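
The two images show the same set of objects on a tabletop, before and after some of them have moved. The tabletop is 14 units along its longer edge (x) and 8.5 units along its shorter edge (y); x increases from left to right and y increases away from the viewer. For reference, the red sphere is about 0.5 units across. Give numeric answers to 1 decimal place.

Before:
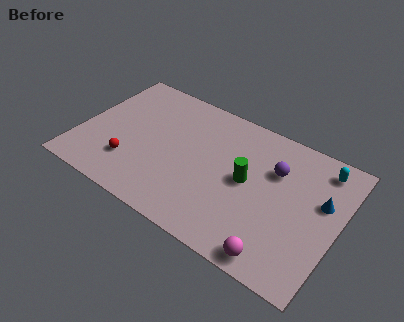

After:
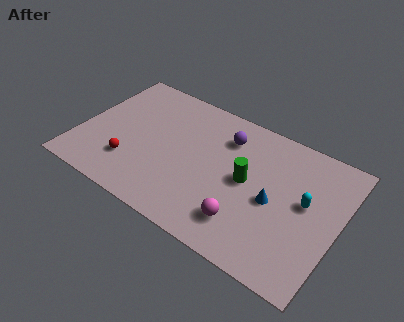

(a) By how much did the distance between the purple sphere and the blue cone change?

+1.3

Before: roughly 2.7 units apart; after: 4.0. That's 1.3 units further apart.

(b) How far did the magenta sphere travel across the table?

2.1

The magenta sphere was near (11.3, 0.9) before and (9.4, 1.9) after, so it travelled √(1.9² + 1.0²) ≈ 2.1 units.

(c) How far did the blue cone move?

2.7

The blue cone moved from about (13.0, 5.2) to (10.6, 3.9), a distance of √(2.4² + 1.3²) ≈ 2.7.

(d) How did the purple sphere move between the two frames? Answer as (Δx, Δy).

(-2.8, 0.7)

From the two frames, the purple sphere sits at roughly (10.4, 5.8) before and (7.6, 6.5) after.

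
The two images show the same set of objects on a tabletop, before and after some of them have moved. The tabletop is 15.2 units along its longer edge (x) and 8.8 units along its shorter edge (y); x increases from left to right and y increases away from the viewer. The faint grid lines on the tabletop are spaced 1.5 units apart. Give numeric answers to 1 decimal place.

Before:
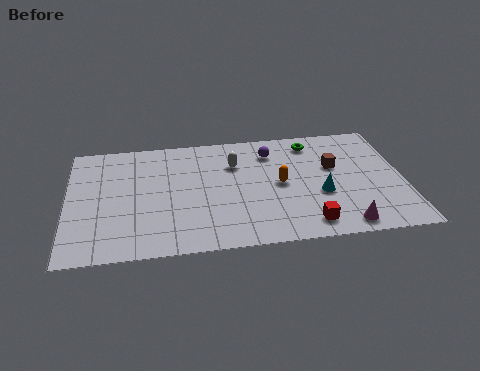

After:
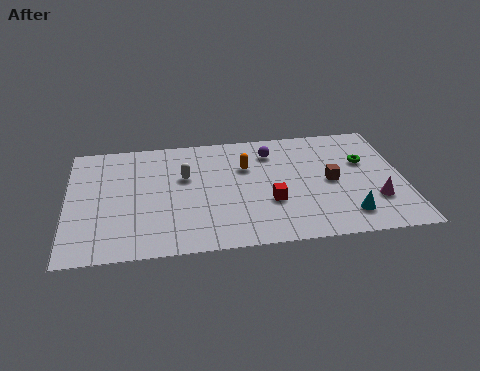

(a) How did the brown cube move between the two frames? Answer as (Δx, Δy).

(-0.2, -1.1)

From the two frames, the brown cube sits at roughly (12.1, 5.4) before and (11.9, 4.3) after.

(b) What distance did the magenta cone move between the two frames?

2.2

The magenta cone was near (12.3, 1.0) before and (13.8, 2.6) after, so it travelled √(1.5² + 1.6²) ≈ 2.2 units.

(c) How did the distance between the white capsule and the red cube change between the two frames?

-1.3

The distance was about 5.8 in the first image and 4.5 in the second, so they moved 1.3 units closer together.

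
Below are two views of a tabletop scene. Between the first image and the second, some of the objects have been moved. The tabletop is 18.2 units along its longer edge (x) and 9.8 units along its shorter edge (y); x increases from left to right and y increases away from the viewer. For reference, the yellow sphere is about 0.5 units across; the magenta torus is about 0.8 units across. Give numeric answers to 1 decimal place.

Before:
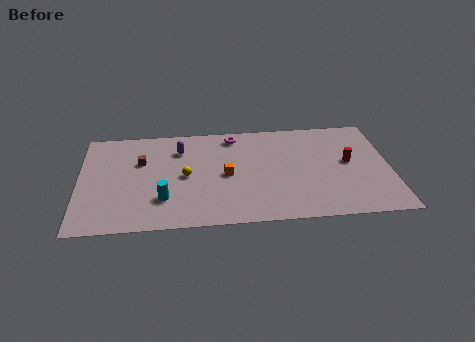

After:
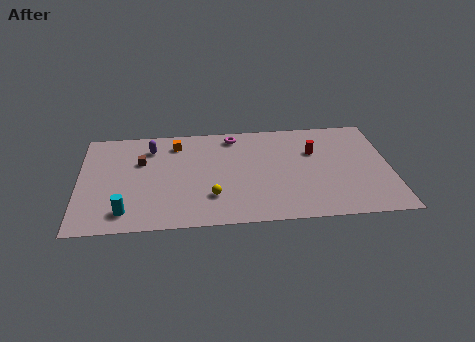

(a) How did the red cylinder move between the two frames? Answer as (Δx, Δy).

(-2.0, 1.2)

The red cylinder was at about (15.8, 5.3) and moved to about (13.8, 6.5).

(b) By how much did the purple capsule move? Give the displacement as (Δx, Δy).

(-1.7, 0.3)

From the two frames, the purple capsule sits at roughly (5.9, 7.4) before and (4.2, 7.7) after.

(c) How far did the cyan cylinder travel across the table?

2.4

The cyan cylinder was near (4.9, 2.7) before and (2.7, 1.7) after, so it travelled √(2.2² + 1.0²) ≈ 2.4 units.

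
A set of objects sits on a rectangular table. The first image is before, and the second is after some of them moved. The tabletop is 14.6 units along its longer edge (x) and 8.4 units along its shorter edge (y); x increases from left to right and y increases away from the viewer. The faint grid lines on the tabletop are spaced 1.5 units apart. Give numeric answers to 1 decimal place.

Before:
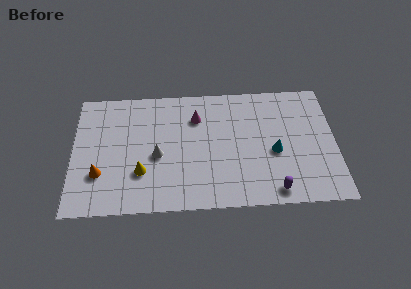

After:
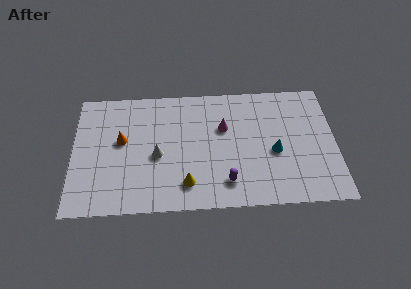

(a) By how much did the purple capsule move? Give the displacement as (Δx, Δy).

(-2.6, 0.7)

The purple capsule started near (11.1, 1.0) and ended near (8.5, 1.7).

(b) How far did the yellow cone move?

2.7

The yellow cone was near (3.8, 2.6) before and (6.3, 1.7) after, so it travelled √(2.5² + 0.9²) ≈ 2.7 units.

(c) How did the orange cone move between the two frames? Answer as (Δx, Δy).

(1.2, 2.2)

The orange cone started near (1.5, 2.6) and ended near (2.7, 4.8).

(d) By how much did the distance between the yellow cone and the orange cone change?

+2.5

They were about 2.3 units apart before and 4.8 after — 2.5 units further apart.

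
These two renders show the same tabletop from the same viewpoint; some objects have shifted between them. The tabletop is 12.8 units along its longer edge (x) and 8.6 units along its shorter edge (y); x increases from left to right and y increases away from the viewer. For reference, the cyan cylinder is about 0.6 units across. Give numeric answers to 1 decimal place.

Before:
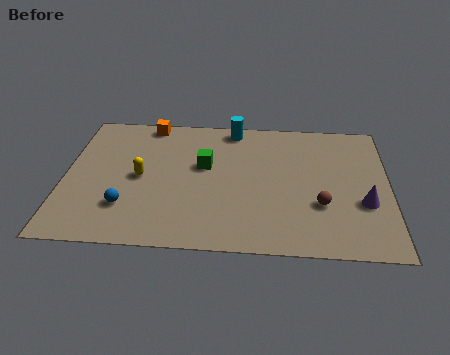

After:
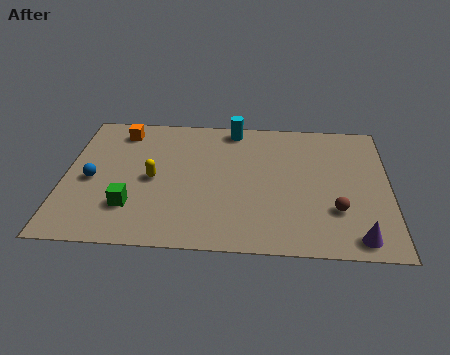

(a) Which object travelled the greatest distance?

the green cube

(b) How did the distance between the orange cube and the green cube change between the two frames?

+1.4

They were about 3.5 units apart before and 4.9 after — 1.4 units further apart.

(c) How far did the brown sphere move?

0.7

The brown sphere moved from about (10.1, 2.9) to (10.7, 2.6), a distance of √(0.6² + 0.3²) ≈ 0.7.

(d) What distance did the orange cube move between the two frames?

1.3

The orange cube was near (3.2, 7.8) before and (2.1, 7.2) after, so it travelled √(1.1² + 0.6²) ≈ 1.3 units.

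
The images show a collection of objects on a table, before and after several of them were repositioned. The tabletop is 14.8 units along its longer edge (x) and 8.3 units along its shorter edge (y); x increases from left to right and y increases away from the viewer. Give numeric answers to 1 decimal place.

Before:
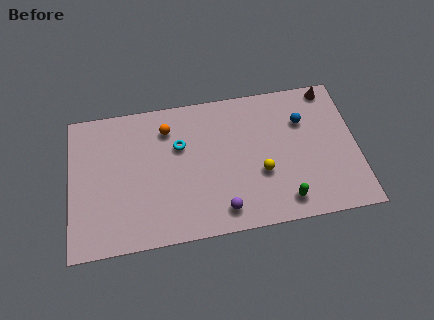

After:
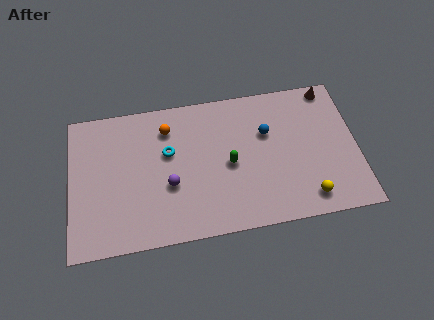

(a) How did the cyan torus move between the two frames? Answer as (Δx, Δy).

(-0.6, -0.3)

The cyan torus started near (5.7, 5.4) and ended near (5.1, 5.1).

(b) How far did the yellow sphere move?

2.9

The yellow sphere was near (9.8, 3.1) before and (12.1, 1.3) after, so it travelled √(2.3² + 1.8²) ≈ 2.9 units.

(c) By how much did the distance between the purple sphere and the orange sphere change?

-2.5

The distance was about 5.8 in the first image and 3.3 in the second, so they moved 2.5 units closer together.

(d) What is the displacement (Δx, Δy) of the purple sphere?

(-2.6, 1.9)

The purple sphere started near (7.7, 1.3) and ended near (5.1, 3.2).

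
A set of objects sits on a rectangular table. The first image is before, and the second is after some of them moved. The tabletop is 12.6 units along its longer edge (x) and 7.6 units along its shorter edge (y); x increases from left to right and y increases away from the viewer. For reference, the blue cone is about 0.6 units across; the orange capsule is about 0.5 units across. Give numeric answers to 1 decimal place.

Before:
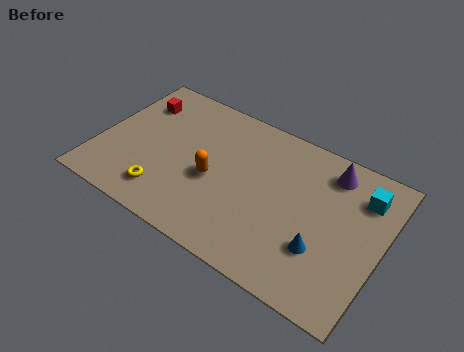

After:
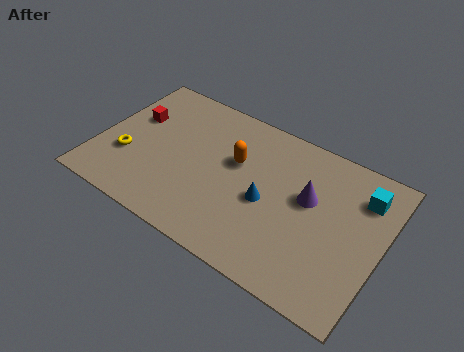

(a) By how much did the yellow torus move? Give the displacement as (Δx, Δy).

(-1.9, 1.1)

The yellow torus was at about (3.3, 1.5) and moved to about (1.4, 2.6).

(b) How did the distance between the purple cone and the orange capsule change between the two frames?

-2.4

The distance was about 5.7 in the first image and 3.3 in the second, so they moved 2.4 units closer together.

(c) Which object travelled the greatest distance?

the blue cone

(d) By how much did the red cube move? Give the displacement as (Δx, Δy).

(0.0, -0.9)

From the two frames, the red cube sits at roughly (1.3, 5.7) before and (1.3, 4.8) after.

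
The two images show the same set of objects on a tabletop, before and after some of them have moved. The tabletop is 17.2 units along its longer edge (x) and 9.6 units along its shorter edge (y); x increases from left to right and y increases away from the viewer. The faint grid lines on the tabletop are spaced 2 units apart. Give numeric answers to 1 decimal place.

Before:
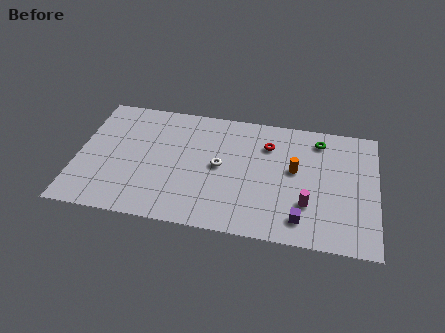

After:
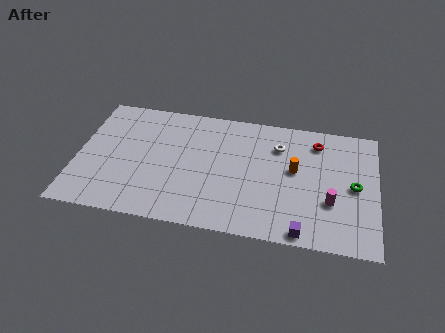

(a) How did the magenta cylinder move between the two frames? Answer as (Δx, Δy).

(1.3, 0.4)

From the two frames, the magenta cylinder sits at roughly (13.3, 2.9) before and (14.6, 3.3) after.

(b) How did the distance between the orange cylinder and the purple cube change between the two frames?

+0.9

Before: roughly 3.7 units apart; after: 4.6. That's 0.9 units further apart.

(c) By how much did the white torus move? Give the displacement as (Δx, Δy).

(3.3, 2.2)

From the two frames, the white torus sits at roughly (8.2, 4.9) before and (11.5, 7.1) after.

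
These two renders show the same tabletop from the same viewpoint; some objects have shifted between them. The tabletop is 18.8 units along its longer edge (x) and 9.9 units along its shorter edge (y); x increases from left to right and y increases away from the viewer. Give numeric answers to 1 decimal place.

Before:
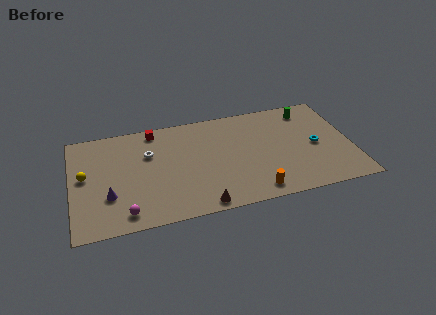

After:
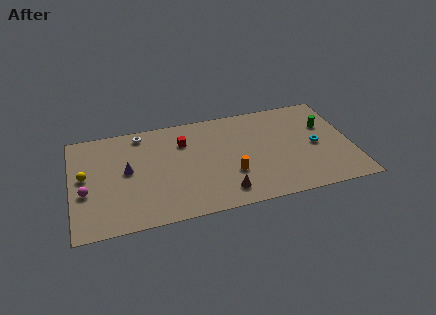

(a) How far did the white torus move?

2.1

The white torus was near (5.2, 6.6) before and (4.8, 8.7) after, so it travelled √(0.4² + 2.1²) ≈ 2.1 units.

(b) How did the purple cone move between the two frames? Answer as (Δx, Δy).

(1.3, 2.1)

From the two frames, the purple cone sits at roughly (2.4, 3.2) before and (3.7, 5.3) after.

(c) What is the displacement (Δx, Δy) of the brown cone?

(1.6, 0.8)

The brown cone started near (8.4, 0.9) and ended near (10.0, 1.7).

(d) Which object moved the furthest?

the magenta sphere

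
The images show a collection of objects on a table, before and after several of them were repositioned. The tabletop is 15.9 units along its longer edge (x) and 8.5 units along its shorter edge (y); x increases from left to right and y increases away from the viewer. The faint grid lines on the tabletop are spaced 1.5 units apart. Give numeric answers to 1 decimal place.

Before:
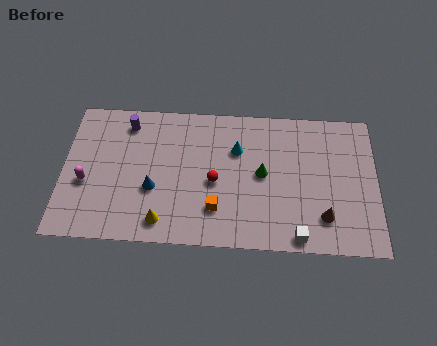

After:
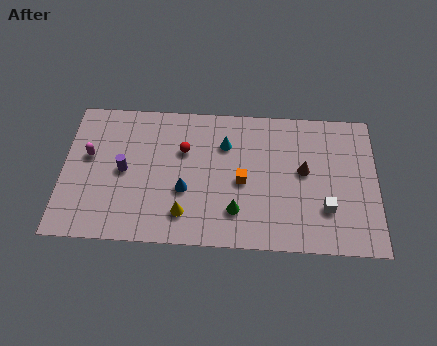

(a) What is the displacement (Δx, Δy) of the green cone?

(-1.3, -2.3)

The green cone started near (10.1, 4.4) and ended near (8.8, 2.1).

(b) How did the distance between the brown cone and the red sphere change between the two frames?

+0.4

Before: roughly 5.8 units apart; after: 6.2. That's 0.4 units further apart.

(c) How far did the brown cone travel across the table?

2.9

The brown cone moved from about (13.2, 2.0) to (12.2, 4.7), a distance of √(1.0² + 2.7²) ≈ 2.9.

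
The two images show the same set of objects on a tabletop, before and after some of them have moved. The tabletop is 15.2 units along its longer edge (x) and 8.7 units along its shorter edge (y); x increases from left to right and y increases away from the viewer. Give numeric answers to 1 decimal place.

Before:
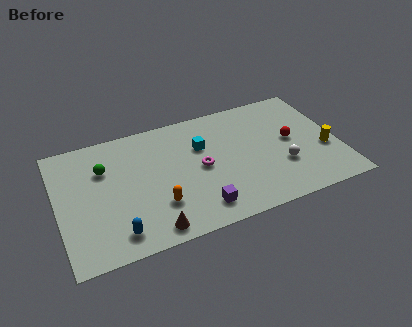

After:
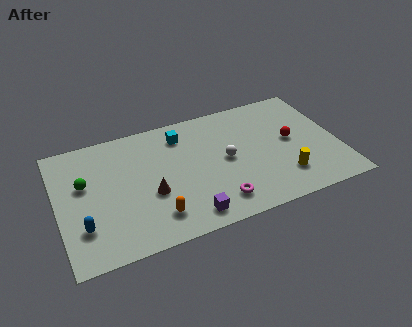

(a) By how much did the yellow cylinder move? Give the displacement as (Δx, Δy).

(-2.4, -1.2)

The yellow cylinder started near (14.4, 3.3) and ended near (12.0, 2.1).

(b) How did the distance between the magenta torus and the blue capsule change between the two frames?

+1.5

Before: roughly 5.6 units apart; after: 7.1. That's 1.5 units further apart.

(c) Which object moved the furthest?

the white sphere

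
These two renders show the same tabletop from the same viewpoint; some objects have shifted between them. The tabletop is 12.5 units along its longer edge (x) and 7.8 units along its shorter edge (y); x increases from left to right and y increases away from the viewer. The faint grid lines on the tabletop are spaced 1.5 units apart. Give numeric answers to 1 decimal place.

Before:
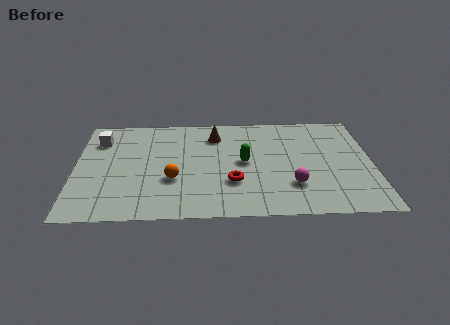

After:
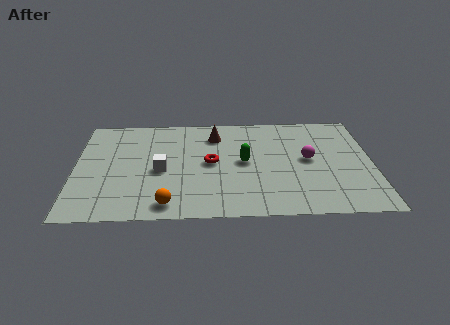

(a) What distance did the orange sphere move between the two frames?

1.8

The orange sphere was near (4.1, 2.8) before and (3.9, 1.0) after, so it travelled √(0.2² + 1.8²) ≈ 1.8 units.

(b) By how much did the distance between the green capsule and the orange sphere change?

+1.2

The distance was about 3.2 in the first image and 4.4 in the second, so they moved 1.2 units further apart.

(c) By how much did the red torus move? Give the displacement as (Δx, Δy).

(-0.9, 1.5)

From the two frames, the red torus sits at roughly (6.6, 2.5) before and (5.7, 4.0) after.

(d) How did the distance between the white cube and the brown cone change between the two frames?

-1.4

Before: roughly 4.9 units apart; after: 3.5. That's 1.4 units closer together.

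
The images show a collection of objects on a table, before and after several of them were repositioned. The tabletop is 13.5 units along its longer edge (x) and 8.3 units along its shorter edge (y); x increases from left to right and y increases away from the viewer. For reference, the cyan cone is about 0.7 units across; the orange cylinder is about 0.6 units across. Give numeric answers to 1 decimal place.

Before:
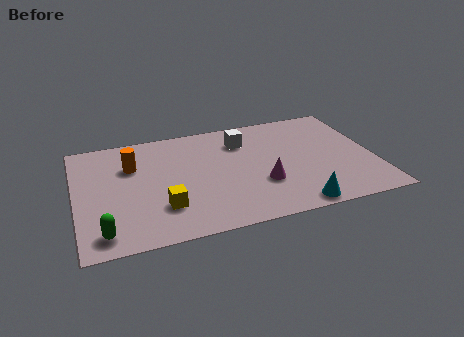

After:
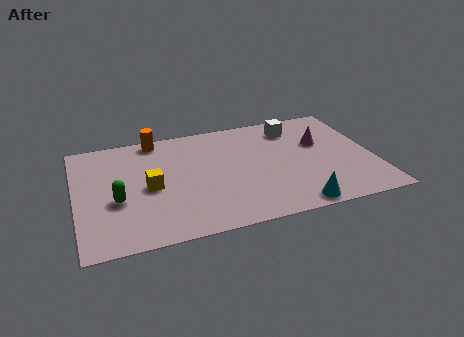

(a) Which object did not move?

the cyan cone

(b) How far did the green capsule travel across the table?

2.2

The green capsule moved from about (1.1, 1.2) to (1.8, 3.3), a distance of √(0.7² + 2.1²) ≈ 2.2.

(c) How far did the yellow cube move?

1.7

From (3.8, 2.3) to (3.3, 3.9), the yellow cube covered √(0.5² + 1.6²) ≈ 1.7 units.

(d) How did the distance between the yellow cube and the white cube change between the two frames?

+1.8

They were about 5.6 units apart before and 7.4 after — 1.8 units further apart.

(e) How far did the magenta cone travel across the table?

3.8

From (8.3, 2.8) to (11.2, 5.2), the magenta cone covered √(2.9² + 2.4²) ≈ 3.8 units.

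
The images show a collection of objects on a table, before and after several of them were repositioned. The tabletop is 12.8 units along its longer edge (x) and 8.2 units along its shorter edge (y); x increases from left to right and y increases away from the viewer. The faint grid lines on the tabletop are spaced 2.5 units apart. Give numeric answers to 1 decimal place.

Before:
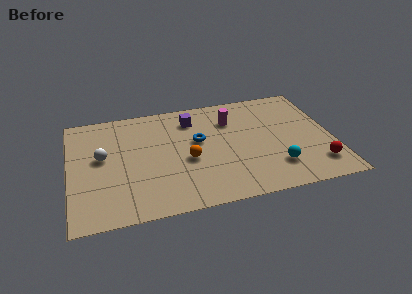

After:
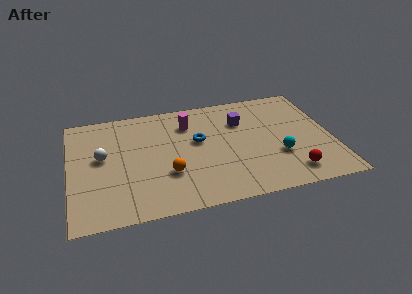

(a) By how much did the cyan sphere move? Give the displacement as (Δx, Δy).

(0.2, 0.8)

From the two frames, the cyan sphere sits at roughly (9.9, 2.0) before and (10.1, 2.8) after.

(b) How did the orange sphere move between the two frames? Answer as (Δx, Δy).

(-1.0, -0.8)

The orange sphere started near (5.7, 3.5) and ended near (4.7, 2.7).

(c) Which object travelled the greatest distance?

the purple cube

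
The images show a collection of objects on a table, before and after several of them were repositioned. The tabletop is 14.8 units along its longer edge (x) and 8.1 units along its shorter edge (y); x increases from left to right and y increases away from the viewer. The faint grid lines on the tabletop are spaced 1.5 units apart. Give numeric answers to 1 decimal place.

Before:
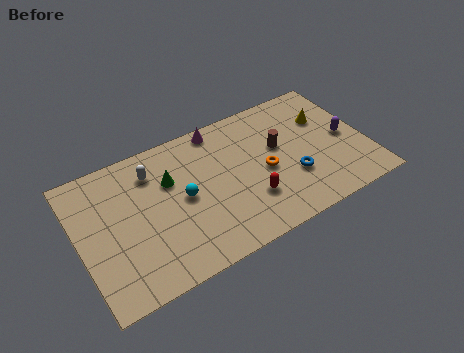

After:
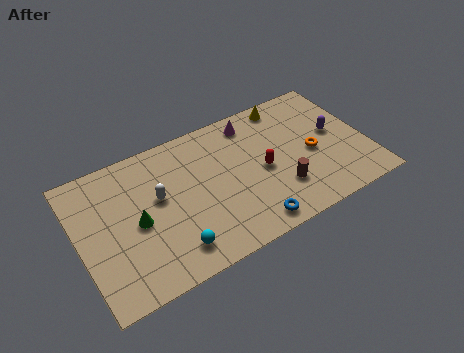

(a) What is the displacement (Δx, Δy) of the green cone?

(-1.9, -1.6)

From the two frames, the green cone sits at roughly (4.8, 5.4) before and (2.9, 3.8) after.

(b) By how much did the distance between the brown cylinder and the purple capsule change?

+0.3

The distance was about 3.5 in the first image and 3.8 in the second, so they moved 0.3 units further apart.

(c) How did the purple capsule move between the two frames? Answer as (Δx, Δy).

(-0.5, 0.5)

The purple capsule started near (13.8, 3.9) and ended near (13.3, 4.4).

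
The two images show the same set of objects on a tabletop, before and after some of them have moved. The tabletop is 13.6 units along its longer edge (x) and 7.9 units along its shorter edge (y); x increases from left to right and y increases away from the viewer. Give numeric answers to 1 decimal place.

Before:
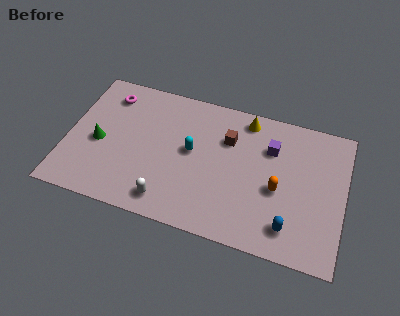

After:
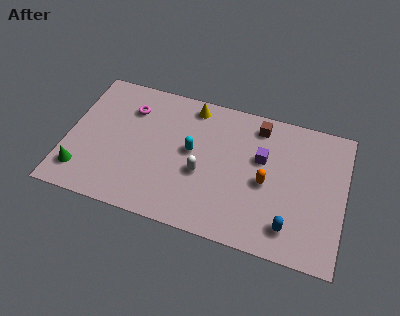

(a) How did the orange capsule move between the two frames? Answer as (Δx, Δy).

(-0.6, 0.2)

The orange capsule was at about (10.4, 3.4) and moved to about (9.8, 3.6).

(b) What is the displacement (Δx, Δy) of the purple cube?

(-0.4, -0.7)

The purple cube was at about (9.9, 5.6) and moved to about (9.5, 4.9).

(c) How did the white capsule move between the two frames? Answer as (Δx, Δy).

(1.5, 2.0)

The white capsule started near (5.2, 1.2) and ended near (6.7, 3.2).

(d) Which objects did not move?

the blue capsule and the cyan capsule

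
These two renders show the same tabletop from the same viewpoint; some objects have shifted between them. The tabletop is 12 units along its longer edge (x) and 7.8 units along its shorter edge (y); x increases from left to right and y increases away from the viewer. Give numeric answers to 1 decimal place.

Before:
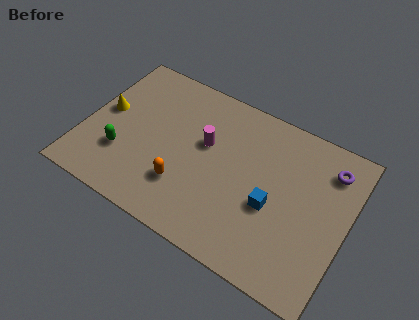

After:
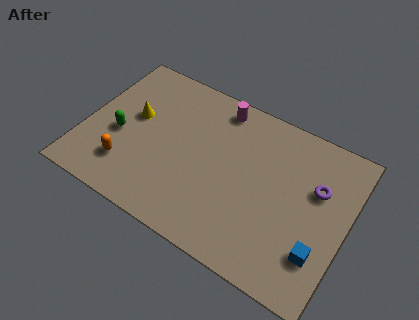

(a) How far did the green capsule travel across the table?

0.9

The green capsule moved from about (1.9, 2.4) to (1.6, 3.3), a distance of √(0.3² + 0.9²) ≈ 0.9.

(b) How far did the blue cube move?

2.5

From (8.7, 3.2) to (11.0, 2.1), the blue cube covered √(2.3² + 1.1²) ≈ 2.5 units.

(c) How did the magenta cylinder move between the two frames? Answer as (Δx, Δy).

(0.3, 2.1)

From the two frames, the magenta cylinder sits at roughly (5.4, 4.7) before and (5.7, 6.8) after.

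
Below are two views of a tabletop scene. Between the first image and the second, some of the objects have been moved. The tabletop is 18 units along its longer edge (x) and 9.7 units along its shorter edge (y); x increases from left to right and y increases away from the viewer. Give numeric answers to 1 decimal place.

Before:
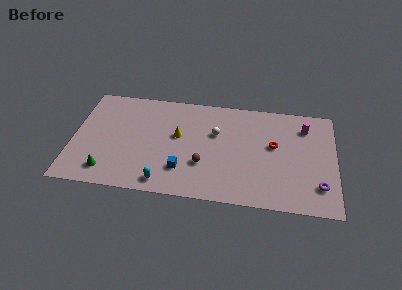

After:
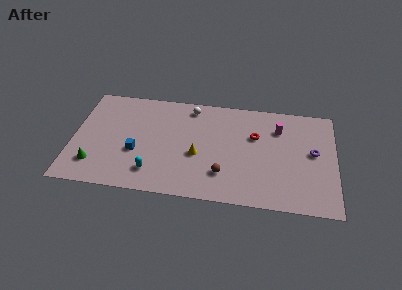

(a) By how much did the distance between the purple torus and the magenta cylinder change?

-2.3

The distance was about 5.4 in the first image and 3.1 in the second, so they moved 2.3 units closer together.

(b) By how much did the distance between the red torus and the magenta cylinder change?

-1.1

Before: roughly 2.9 units apart; after: 1.8. That's 1.1 units closer together.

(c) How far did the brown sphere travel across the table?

1.6

The brown sphere moved from about (9.0, 3.2) to (10.4, 2.5), a distance of √(1.4² + 0.7²) ≈ 1.6.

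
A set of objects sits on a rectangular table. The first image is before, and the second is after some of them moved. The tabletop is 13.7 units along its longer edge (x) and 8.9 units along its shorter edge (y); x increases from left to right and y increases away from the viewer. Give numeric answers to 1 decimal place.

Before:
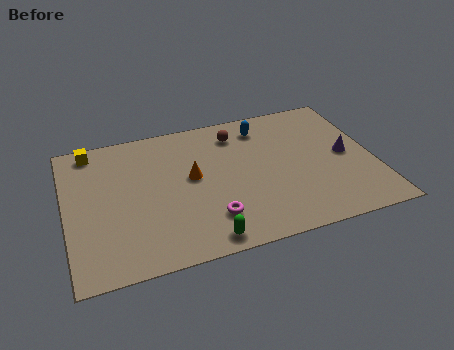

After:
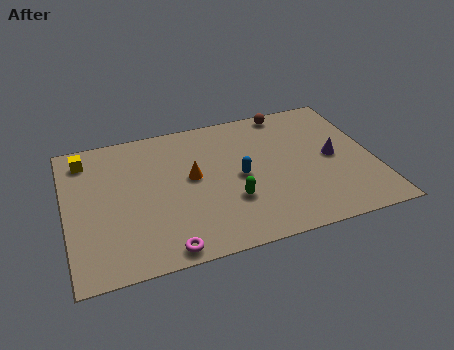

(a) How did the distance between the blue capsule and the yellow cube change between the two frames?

-0.3

The distance was about 7.7 in the first image and 7.4 in the second, so they moved 0.3 units closer together.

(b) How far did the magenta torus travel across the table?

2.5

The magenta torus moved from about (6.2, 2.1) to (4.1, 0.8), a distance of √(2.1² + 1.3²) ≈ 2.5.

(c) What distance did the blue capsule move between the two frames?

3.3

From (9.0, 7.3) to (7.7, 4.3), the blue capsule covered √(1.3² + 3.0²) ≈ 3.3 units.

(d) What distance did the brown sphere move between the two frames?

2.6

The brown sphere moved from about (7.8, 7.2) to (10.2, 8.1), a distance of √(2.4² + 0.9²) ≈ 2.6.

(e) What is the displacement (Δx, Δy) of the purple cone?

(-0.6, 0.0)

The purple cone started near (12.5, 4.4) and ended near (11.9, 4.4).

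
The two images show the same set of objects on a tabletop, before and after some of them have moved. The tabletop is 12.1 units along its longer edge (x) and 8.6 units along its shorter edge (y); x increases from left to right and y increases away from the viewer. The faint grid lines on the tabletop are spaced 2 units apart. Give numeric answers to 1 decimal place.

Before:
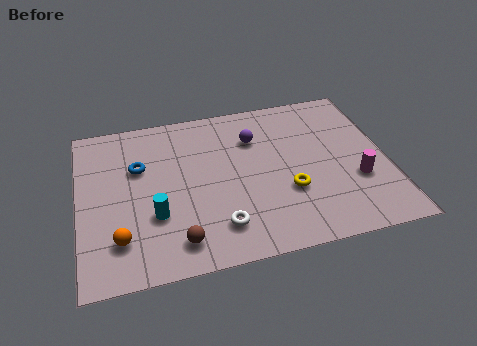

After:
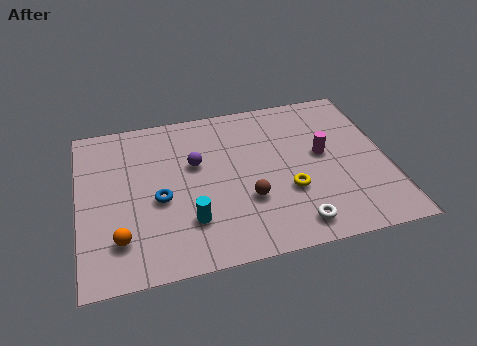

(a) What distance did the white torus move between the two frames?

3.0

The white torus moved from about (5.3, 1.8) to (8.2, 1.2), a distance of √(2.9² + 0.6²) ≈ 3.0.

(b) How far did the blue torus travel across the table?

2.0

The blue torus moved from about (2.4, 5.6) to (3.1, 3.7), a distance of √(0.7² + 1.9²) ≈ 2.0.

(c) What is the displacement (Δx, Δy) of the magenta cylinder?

(-1.2, 1.7)

The magenta cylinder started near (10.8, 3.0) and ended near (9.6, 4.7).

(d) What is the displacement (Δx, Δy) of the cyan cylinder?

(1.3, -0.6)

The cyan cylinder was at about (2.9, 2.9) and moved to about (4.2, 2.3).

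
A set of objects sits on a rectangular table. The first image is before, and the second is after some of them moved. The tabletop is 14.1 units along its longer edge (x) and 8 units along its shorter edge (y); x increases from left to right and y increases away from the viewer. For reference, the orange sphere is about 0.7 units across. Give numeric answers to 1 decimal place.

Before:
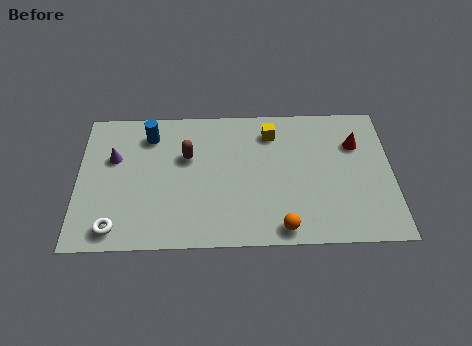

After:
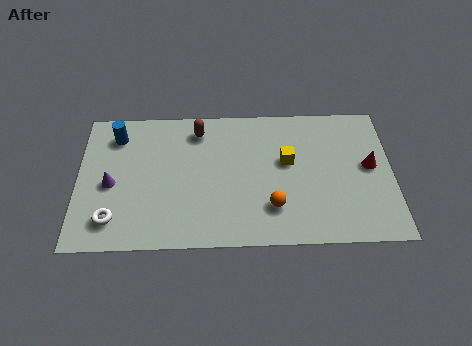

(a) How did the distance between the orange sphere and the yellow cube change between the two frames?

-2.8

The distance was about 5.5 in the first image and 2.7 in the second, so they moved 2.8 units closer together.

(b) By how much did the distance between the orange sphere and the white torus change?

-0.3

The distance was about 7.4 in the first image and 7.1 in the second, so they moved 0.3 units closer together.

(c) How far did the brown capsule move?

1.6

The brown capsule was near (4.9, 5.1) before and (5.4, 6.6) after, so it travelled √(0.5² + 1.5²) ≈ 1.6 units.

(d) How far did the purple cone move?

1.5

The purple cone was near (1.6, 5.1) before and (1.5, 3.6) after, so it travelled √(0.1² + 1.5²) ≈ 1.5 units.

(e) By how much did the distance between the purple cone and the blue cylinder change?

+0.7

The distance was about 2.1 in the first image and 2.8 in the second, so they moved 0.7 units further apart.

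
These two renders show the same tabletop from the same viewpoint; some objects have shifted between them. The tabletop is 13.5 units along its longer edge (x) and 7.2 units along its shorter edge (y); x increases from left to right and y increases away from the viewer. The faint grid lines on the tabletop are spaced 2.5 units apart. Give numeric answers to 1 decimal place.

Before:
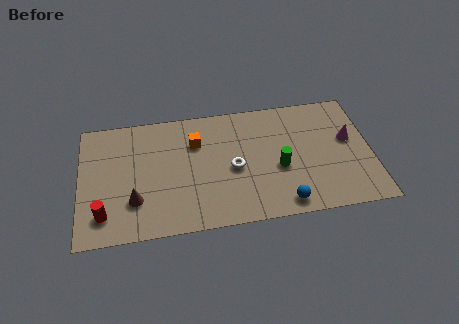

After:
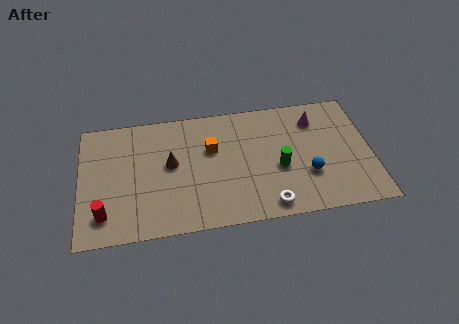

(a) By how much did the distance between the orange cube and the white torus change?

+2.0

They were about 2.5 units apart before and 4.5 after — 2.0 units further apart.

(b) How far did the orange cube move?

0.9

The orange cube moved from about (5.4, 5.1) to (6.1, 4.6), a distance of √(0.7² + 0.5²) ≈ 0.9.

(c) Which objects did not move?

the green cylinder and the red cylinder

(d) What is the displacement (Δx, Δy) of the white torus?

(1.5, -2.4)

The white torus was at about (7.1, 3.3) and moved to about (8.6, 0.9).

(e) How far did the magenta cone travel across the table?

2.1

The magenta cone was near (12.5, 4.2) before and (11.0, 5.6) after, so it travelled √(1.5² + 1.4²) ≈ 2.1 units.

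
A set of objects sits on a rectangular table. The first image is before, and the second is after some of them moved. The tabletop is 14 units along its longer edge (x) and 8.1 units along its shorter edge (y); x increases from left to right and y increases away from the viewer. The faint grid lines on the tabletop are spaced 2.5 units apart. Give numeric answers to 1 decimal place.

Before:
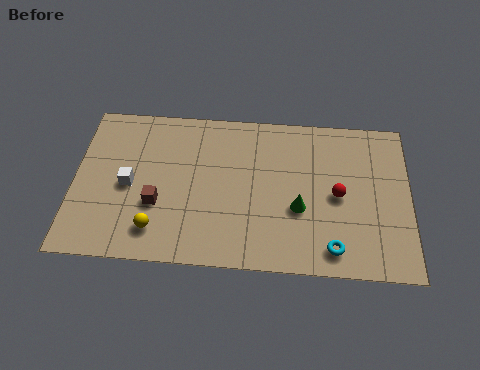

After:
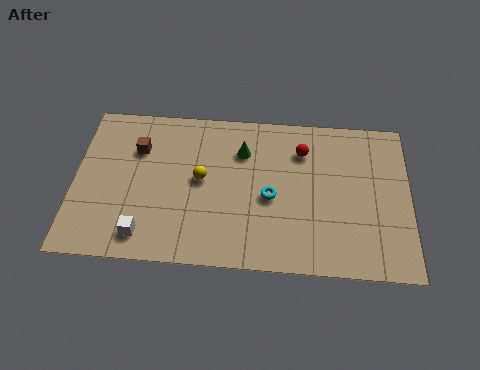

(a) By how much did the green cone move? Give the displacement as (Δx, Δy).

(-2.4, 2.8)

The green cone started near (9.4, 3.1) and ended near (7.0, 5.9).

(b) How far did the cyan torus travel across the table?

3.5

The cyan torus moved from about (10.8, 1.2) to (8.2, 3.6), a distance of √(2.6² + 2.4²) ≈ 3.5.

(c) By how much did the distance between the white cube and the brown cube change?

+2.9

Before: roughly 1.5 units apart; after: 4.4. That's 2.9 units further apart.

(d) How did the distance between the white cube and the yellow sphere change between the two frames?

+1.3

The distance was about 2.5 in the first image and 3.8 in the second, so they moved 1.3 units further apart.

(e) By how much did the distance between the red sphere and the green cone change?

+0.7

Before: roughly 1.8 units apart; after: 2.5. That's 0.7 units further apart.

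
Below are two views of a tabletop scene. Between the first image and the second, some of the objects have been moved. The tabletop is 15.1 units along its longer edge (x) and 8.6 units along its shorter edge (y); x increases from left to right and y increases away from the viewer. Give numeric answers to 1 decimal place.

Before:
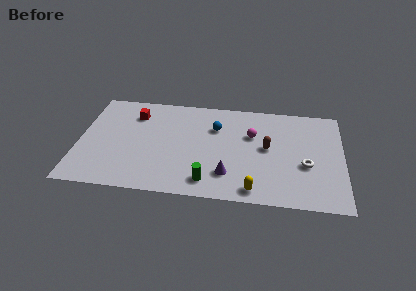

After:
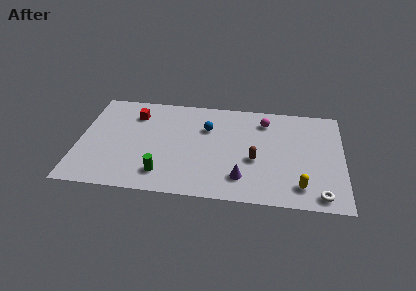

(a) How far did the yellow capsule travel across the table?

2.7

The yellow capsule was near (10.1, 1.0) before and (12.7, 1.6) after, so it travelled √(2.6² + 0.6²) ≈ 2.7 units.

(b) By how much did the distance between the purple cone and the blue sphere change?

+0.5

They were about 4.0 units apart before and 4.5 after — 0.5 units further apart.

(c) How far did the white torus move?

2.5

The white torus moved from about (13.0, 3.4) to (13.8, 1.0), a distance of √(0.8² + 2.4²) ≈ 2.5.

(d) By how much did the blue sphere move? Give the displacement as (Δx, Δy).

(-0.5, -0.1)

The blue sphere was at about (7.8, 6.0) and moved to about (7.3, 5.9).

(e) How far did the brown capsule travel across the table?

1.3

From (10.8, 4.6) to (10.1, 3.5), the brown capsule covered √(0.7² + 1.1²) ≈ 1.3 units.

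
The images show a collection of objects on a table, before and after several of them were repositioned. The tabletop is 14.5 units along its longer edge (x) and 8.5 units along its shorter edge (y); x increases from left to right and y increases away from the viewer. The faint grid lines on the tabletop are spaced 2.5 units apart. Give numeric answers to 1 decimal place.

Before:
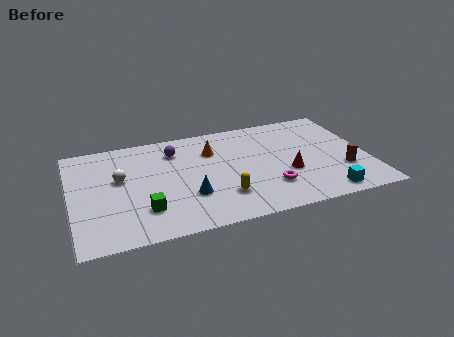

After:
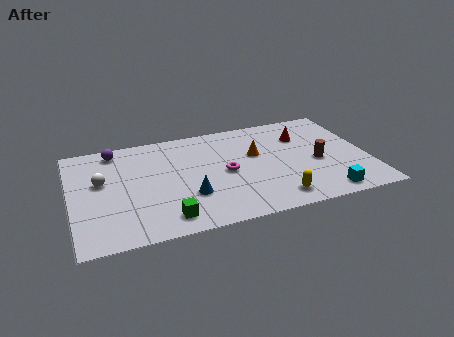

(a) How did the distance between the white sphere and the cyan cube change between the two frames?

+0.8

Before: roughly 10.5 units apart; after: 11.3. That's 0.8 units further apart.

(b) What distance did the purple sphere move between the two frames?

3.0

The purple sphere was near (5.2, 6.6) before and (2.3, 7.4) after, so it travelled √(2.9² + 0.8²) ≈ 3.0 units.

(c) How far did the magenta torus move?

2.7

From (9.5, 2.3) to (7.5, 4.1), the magenta torus covered √(2.0² + 1.8²) ≈ 2.7 units.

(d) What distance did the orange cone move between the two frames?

2.3

From (7.0, 6.1) to (9.1, 5.2), the orange cone covered √(2.1² + 0.9²) ≈ 2.3 units.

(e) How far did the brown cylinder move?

1.6

From (13.2, 2.7) to (12.0, 3.7), the brown cylinder covered √(1.2² + 1.0²) ≈ 1.6 units.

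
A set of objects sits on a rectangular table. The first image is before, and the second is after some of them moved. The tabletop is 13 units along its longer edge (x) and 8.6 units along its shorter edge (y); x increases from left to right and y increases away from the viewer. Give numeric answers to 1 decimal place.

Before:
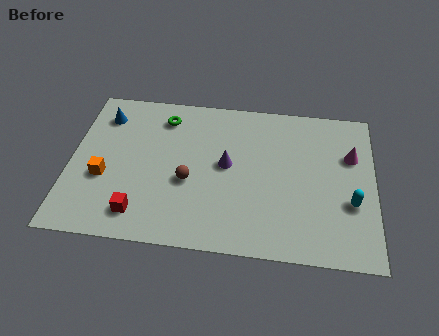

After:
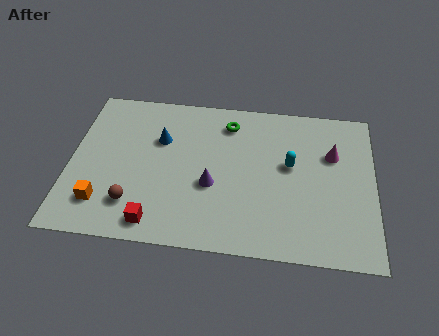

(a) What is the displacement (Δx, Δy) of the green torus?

(2.8, 0.0)

The green torus was at about (3.9, 7.0) and moved to about (6.7, 7.0).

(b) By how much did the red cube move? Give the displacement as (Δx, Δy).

(0.7, -0.4)

The red cube started near (3.1, 1.5) and ended near (3.8, 1.1).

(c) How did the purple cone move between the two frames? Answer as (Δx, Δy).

(-0.6, -1.2)

The purple cone started near (6.7, 4.6) and ended near (6.1, 3.4).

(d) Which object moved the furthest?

the cyan capsule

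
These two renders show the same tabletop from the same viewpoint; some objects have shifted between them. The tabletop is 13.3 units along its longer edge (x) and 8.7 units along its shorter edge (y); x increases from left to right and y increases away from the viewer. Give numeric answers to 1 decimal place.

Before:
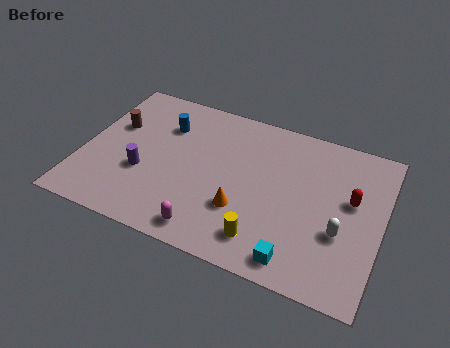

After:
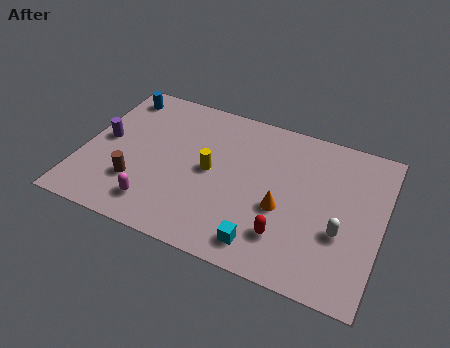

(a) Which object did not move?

the white capsule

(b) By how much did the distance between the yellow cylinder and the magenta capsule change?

+1.0

Before: roughly 2.5 units apart; after: 3.5. That's 1.0 units further apart.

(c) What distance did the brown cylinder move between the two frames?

3.3

The brown cylinder was near (1.2, 5.5) before and (2.6, 2.5) after, so it travelled √(1.4² + 3.0²) ≈ 3.3 units.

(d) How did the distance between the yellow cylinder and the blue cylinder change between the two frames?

-1.4

They were about 6.9 units apart before and 5.5 after — 1.4 units closer together.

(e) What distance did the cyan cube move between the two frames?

1.5

The cyan cube moved from about (9.9, 1.1) to (8.4, 1.3), a distance of √(1.5² + 0.2²) ≈ 1.5.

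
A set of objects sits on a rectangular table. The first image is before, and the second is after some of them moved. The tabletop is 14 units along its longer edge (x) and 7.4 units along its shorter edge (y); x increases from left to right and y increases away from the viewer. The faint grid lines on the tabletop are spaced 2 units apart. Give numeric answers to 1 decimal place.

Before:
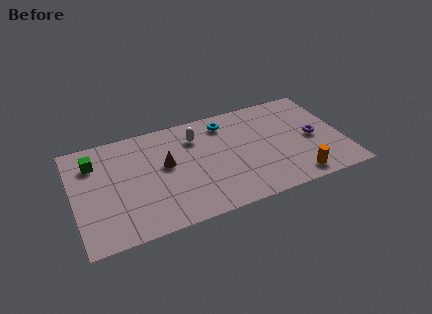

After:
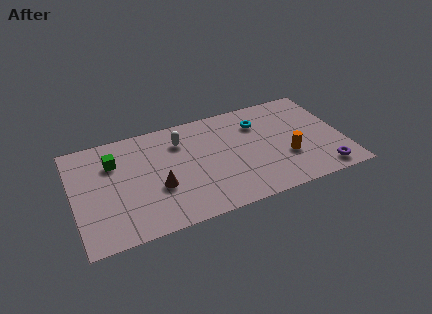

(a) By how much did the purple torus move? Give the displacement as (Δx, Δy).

(0.2, -2.5)

The purple torus started near (12.5, 3.5) and ended near (12.7, 1.0).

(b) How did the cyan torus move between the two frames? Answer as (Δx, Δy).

(1.7, -0.6)

The cyan torus started near (8.1, 6.1) and ended near (9.8, 5.5).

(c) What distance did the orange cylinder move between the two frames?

1.6

From (11.3, 1.0) to (11.0, 2.6), the orange cylinder covered √(0.3² + 1.6²) ≈ 1.6 units.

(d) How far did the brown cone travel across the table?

1.5

The brown cone was near (4.8, 4.2) before and (4.3, 2.8) after, so it travelled √(0.5² + 1.4²) ≈ 1.5 units.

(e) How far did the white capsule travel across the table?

0.8

The white capsule moved from about (6.5, 5.6) to (5.7, 5.6), a distance of √(0.8² + 0.0²) ≈ 0.8.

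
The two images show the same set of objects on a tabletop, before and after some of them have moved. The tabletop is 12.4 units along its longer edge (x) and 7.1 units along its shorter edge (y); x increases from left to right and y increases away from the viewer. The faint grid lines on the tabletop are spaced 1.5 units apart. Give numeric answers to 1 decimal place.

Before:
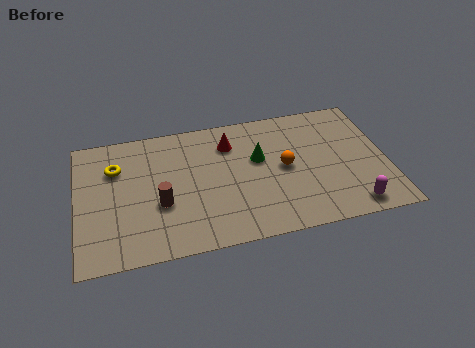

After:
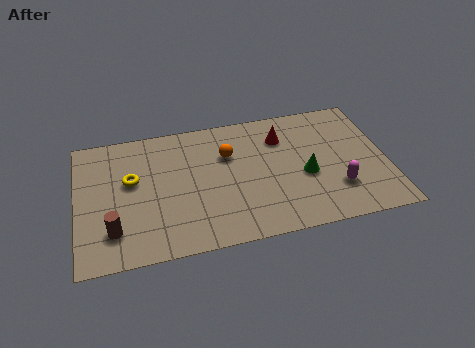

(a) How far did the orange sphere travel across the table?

2.5

The orange sphere moved from about (8.3, 3.6) to (6.1, 4.8), a distance of √(2.2² + 1.2²) ≈ 2.5.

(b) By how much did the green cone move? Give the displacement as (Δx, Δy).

(1.8, -1.3)

The green cone started near (7.3, 4.3) and ended near (9.1, 3.0).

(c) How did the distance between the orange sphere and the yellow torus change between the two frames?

-2.9

The distance was about 6.8 in the first image and 3.9 in the second, so they moved 2.9 units closer together.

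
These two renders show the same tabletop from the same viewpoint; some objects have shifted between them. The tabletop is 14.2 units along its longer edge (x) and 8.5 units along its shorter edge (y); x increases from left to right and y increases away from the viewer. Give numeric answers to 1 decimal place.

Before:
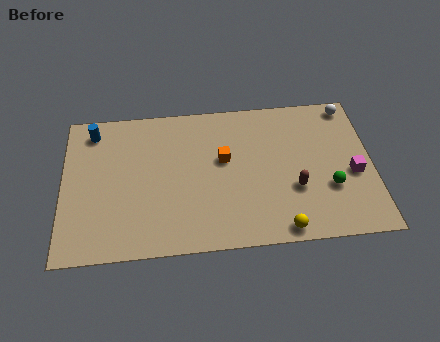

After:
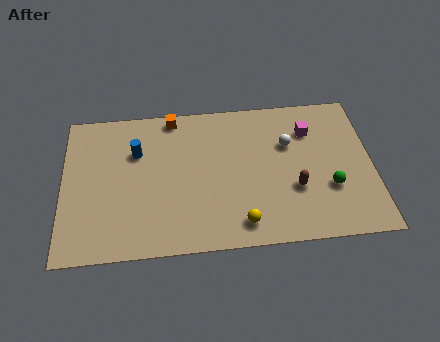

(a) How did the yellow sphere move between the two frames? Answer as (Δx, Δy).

(-1.8, 0.5)

The yellow sphere started near (9.9, 0.8) and ended near (8.1, 1.3).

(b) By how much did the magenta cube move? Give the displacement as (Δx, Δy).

(-1.9, 2.7)

The magenta cube started near (13.3, 3.6) and ended near (11.4, 6.3).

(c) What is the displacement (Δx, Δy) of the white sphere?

(-2.9, -2.0)

The white sphere was at about (13.3, 7.6) and moved to about (10.4, 5.6).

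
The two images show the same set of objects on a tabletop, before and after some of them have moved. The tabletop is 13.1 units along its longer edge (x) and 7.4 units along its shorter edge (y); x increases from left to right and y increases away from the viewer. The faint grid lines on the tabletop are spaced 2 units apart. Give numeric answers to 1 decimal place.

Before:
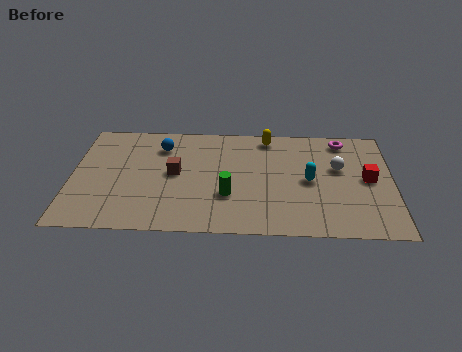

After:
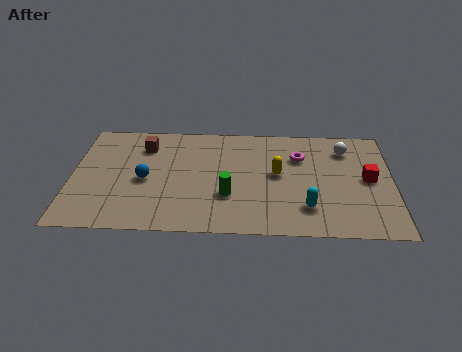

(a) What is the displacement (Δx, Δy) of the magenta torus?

(-1.8, -1.2)

The magenta torus started near (11.1, 6.4) and ended near (9.3, 5.2).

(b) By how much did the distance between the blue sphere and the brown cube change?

+0.4

The distance was about 1.9 in the first image and 2.3 in the second, so they moved 0.4 units further apart.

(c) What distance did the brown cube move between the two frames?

2.2

From (4.2, 3.9) to (2.9, 5.7), the brown cube covered √(1.3² + 1.8²) ≈ 2.2 units.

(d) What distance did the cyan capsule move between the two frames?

1.8

The cyan capsule was near (9.7, 3.6) before and (9.6, 1.8) after, so it travelled √(0.1² + 1.8²) ≈ 1.8 units.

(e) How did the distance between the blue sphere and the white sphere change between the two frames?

+1.1

Before: roughly 7.4 units apart; after: 8.5. That's 1.1 units further apart.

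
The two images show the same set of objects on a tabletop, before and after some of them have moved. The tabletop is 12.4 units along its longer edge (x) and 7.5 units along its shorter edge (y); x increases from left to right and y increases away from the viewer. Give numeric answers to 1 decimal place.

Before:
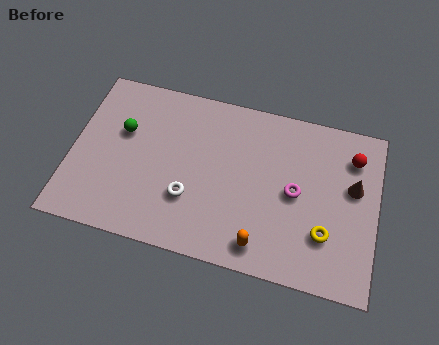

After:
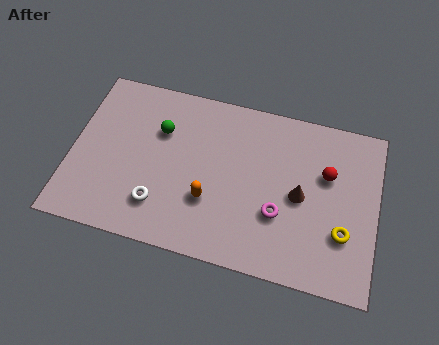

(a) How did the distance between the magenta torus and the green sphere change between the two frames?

-1.6

They were about 7.2 units apart before and 5.6 after — 1.6 units closer together.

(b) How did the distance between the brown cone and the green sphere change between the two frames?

-3.4

The distance was about 9.4 in the first image and 6.0 in the second, so they moved 3.4 units closer together.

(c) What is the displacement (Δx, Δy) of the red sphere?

(-1.0, -1.0)

The red sphere started near (11.3, 5.8) and ended near (10.3, 4.8).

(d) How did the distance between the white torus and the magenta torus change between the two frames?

+0.5

Before: roughly 4.4 units apart; after: 4.9. That's 0.5 units further apart.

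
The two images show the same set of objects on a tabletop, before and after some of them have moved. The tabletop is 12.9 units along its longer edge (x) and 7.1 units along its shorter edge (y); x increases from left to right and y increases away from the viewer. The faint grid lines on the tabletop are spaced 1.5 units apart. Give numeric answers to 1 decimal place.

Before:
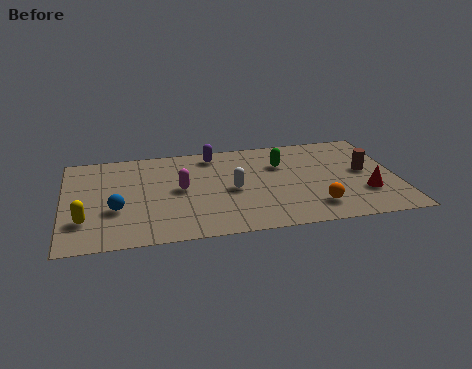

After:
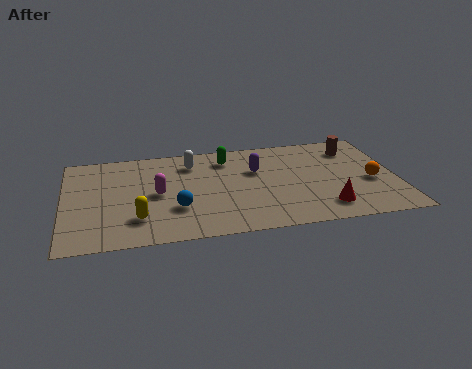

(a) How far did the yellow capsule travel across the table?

2.0

The yellow capsule moved from about (0.8, 2.0) to (2.8, 1.8), a distance of √(2.0² + 0.2²) ≈ 2.0.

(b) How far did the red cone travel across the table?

1.8

From (11.6, 2.2) to (10.0, 1.4), the red cone covered √(1.6² + 0.8²) ≈ 1.8 units.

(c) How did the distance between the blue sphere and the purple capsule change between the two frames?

-1.3

The distance was about 5.2 in the first image and 3.9 in the second, so they moved 1.3 units closer together.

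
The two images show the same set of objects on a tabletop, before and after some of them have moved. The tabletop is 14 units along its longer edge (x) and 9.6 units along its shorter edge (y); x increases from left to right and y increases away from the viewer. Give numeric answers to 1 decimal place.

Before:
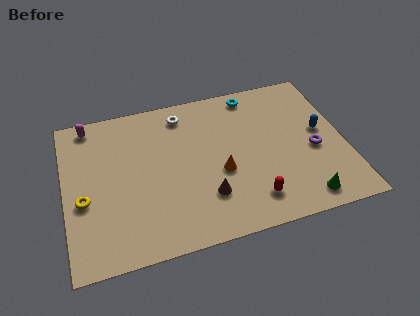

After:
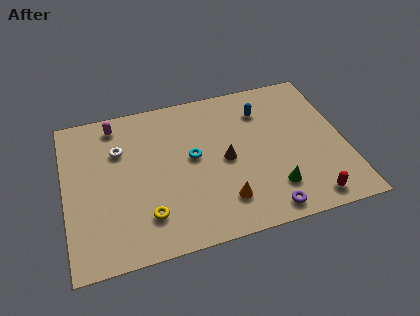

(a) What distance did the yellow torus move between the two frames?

3.4

From (0.9, 3.9) to (3.9, 2.2), the yellow torus covered √(3.0² + 1.7²) ≈ 3.4 units.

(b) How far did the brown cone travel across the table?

2.3

The brown cone was near (6.9, 2.6) before and (8.0, 4.6) after, so it travelled √(1.1² + 2.0²) ≈ 2.3 units.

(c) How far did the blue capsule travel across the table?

3.5

The blue capsule moved from about (12.9, 5.2) to (10.1, 7.3), a distance of √(2.8² + 2.1²) ≈ 3.5.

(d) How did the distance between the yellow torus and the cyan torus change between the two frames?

-6.0

Before: roughly 9.9 units apart; after: 3.9. That's 6.0 units closer together.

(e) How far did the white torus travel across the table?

3.6

The white torus was near (6.1, 8.1) before and (2.8, 6.6) after, so it travelled √(3.3² + 1.5²) ≈ 3.6 units.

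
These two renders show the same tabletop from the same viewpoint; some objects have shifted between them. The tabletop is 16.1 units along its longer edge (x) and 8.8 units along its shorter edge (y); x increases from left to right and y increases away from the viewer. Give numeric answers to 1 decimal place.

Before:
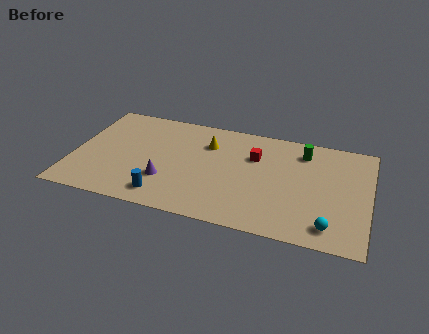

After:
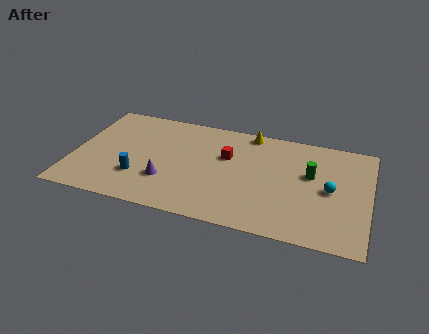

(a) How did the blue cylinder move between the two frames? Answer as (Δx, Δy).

(-1.5, 1.2)

The blue cylinder started near (5.2, 1.4) and ended near (3.7, 2.6).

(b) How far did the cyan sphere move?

2.9

From (14.1, 1.4) to (14.0, 4.3), the cyan sphere covered √(0.1² + 2.9²) ≈ 2.9 units.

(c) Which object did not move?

the purple cone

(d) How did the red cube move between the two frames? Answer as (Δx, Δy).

(-1.5, -0.4)

From the two frames, the red cube sits at roughly (9.8, 6.0) before and (8.3, 5.6) after.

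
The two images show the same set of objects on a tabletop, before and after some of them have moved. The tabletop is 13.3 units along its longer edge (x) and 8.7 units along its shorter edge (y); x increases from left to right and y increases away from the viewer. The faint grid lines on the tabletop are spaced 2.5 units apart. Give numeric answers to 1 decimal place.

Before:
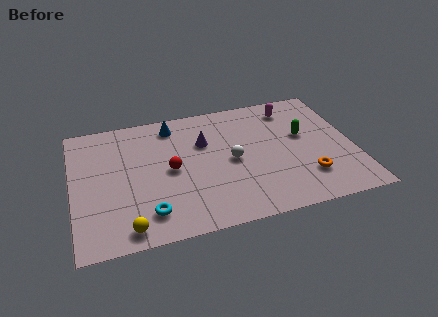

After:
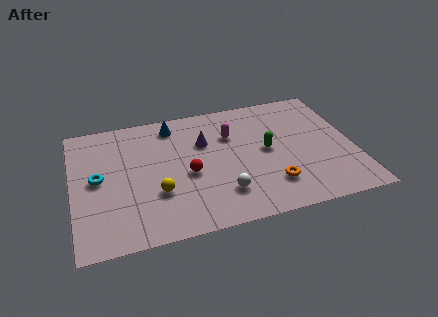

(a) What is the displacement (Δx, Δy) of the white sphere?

(-0.6, -2.1)

The white sphere was at about (7.5, 4.2) and moved to about (6.9, 2.1).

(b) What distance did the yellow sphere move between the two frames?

2.4

The yellow sphere moved from about (2.4, 1.0) to (3.9, 2.9), a distance of √(1.5² + 1.9²) ≈ 2.4.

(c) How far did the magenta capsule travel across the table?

3.2

The magenta capsule moved from about (10.6, 7.2) to (7.6, 6.0), a distance of √(3.0² + 1.2²) ≈ 3.2.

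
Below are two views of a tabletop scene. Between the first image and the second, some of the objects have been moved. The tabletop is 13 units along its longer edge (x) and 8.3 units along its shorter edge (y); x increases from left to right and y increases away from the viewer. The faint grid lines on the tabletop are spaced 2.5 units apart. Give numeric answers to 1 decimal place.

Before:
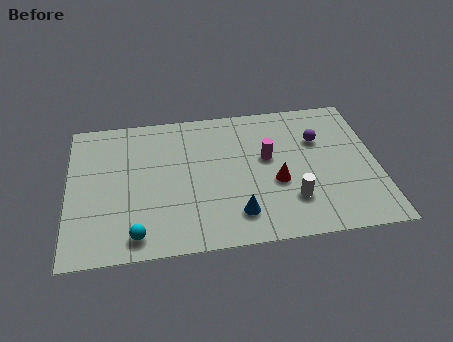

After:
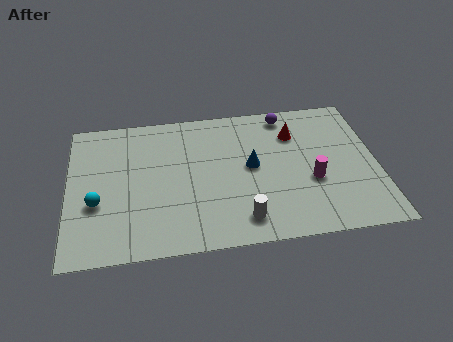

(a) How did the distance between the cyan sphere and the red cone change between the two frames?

+2.6

They were about 6.3 units apart before and 8.9 after — 2.6 units further apart.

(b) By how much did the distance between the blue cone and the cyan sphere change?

+2.4

They were about 4.2 units apart before and 6.6 after — 2.4 units further apart.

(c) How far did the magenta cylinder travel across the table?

2.4

The magenta cylinder moved from about (8.4, 4.8) to (10.2, 3.2), a distance of √(1.8² + 1.6²) ≈ 2.4.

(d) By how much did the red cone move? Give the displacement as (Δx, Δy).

(0.9, 2.8)

The red cone was at about (8.7, 3.3) and moved to about (9.6, 6.1).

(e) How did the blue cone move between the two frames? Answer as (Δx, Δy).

(0.7, 2.7)

The blue cone was at about (7.0, 1.7) and moved to about (7.7, 4.4).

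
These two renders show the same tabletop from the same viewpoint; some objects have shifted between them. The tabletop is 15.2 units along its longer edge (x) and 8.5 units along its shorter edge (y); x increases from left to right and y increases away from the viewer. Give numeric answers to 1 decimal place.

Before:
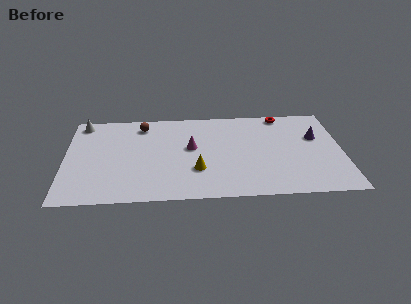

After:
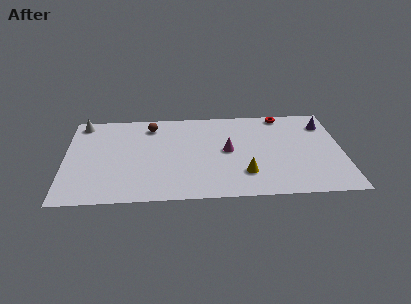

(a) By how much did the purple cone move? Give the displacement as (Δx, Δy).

(0.5, 1.2)

The purple cone started near (13.8, 5.4) and ended near (14.3, 6.6).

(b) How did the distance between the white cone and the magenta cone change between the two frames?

+2.0

Before: roughly 6.6 units apart; after: 8.6. That's 2.0 units further apart.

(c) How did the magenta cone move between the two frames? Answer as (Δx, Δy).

(2.0, -0.4)

The magenta cone was at about (6.9, 4.8) and moved to about (8.9, 4.4).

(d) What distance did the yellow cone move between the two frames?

2.6

The yellow cone moved from about (7.2, 2.7) to (9.8, 2.2), a distance of √(2.6² + 0.5²) ≈ 2.6.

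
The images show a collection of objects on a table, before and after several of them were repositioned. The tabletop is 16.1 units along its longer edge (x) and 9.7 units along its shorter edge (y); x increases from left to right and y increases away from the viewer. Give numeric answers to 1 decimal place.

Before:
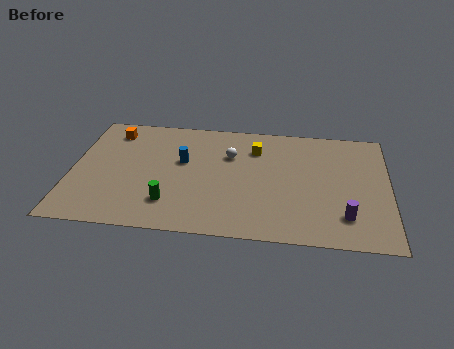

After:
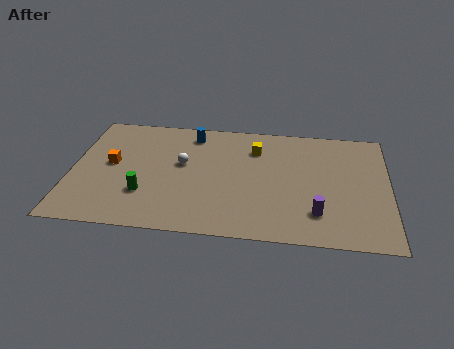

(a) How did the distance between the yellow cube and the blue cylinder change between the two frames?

-0.6

Before: roughly 4.0 units apart; after: 3.4. That's 0.6 units closer together.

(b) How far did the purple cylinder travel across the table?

1.4

The purple cylinder was near (13.9, 2.2) before and (12.5, 2.3) after, so it travelled √(1.4² + 0.1²) ≈ 1.4 units.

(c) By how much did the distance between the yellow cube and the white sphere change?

+2.6

They were about 1.5 units apart before and 4.1 after — 2.6 units further apart.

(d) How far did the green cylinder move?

1.4

The green cylinder was near (5.1, 2.3) before and (3.8, 2.9) after, so it travelled √(1.3² + 0.6²) ≈ 1.4 units.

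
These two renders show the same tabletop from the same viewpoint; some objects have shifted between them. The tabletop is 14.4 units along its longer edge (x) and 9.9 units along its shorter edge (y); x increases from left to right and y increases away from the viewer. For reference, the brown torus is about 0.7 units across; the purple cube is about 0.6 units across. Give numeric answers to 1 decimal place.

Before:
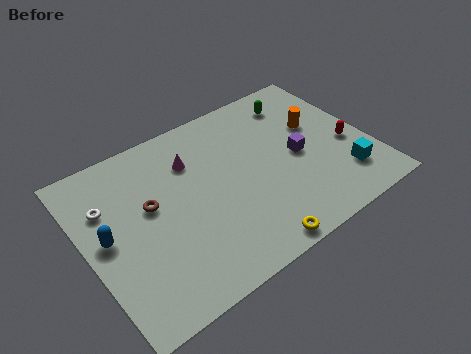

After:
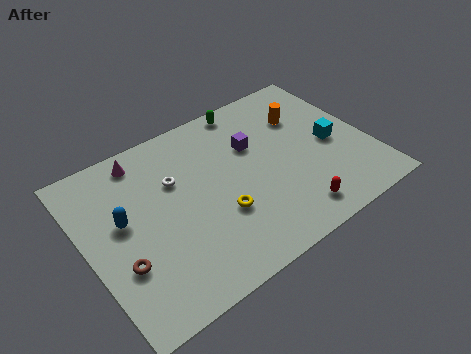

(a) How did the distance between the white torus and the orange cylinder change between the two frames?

-3.9

The distance was about 10.8 in the first image and 6.9 in the second, so they moved 3.9 units closer together.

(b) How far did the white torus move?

3.4

From (1.3, 6.8) to (4.7, 6.5), the white torus covered √(3.4² + 0.3²) ≈ 3.4 units.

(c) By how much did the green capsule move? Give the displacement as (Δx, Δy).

(-2.5, 0.9)

The green capsule started near (11.5, 8.1) and ended near (9.0, 9.0).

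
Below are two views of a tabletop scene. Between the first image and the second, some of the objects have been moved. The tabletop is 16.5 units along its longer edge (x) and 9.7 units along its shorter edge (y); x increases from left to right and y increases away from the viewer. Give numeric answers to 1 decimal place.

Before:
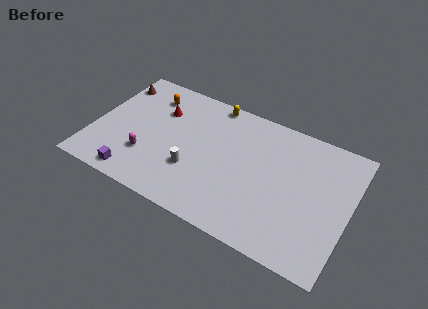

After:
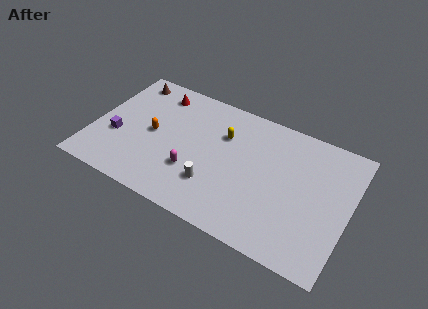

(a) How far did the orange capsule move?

3.0

The orange capsule was near (3.2, 7.7) before and (3.8, 4.8) after, so it travelled √(0.6² + 2.9²) ≈ 3.0 units.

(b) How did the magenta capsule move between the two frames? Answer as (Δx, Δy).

(3.0, 0.2)

The magenta capsule was at about (3.7, 2.9) and moved to about (6.7, 3.1).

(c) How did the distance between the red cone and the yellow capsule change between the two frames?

+1.0

The distance was about 3.8 in the first image and 4.8 in the second, so they moved 1.0 units further apart.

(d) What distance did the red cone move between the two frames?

1.4

The red cone moved from about (4.0, 6.8) to (3.6, 8.1), a distance of √(0.4² + 1.3²) ≈ 1.4.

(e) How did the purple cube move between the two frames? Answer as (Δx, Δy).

(-1.6, 2.5)

From the two frames, the purple cube sits at roughly (3.2, 1.1) before and (1.6, 3.6) after.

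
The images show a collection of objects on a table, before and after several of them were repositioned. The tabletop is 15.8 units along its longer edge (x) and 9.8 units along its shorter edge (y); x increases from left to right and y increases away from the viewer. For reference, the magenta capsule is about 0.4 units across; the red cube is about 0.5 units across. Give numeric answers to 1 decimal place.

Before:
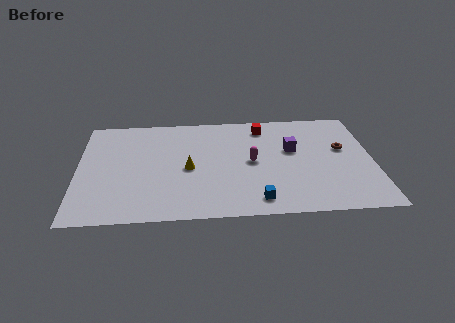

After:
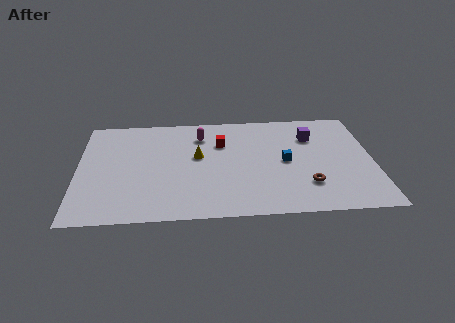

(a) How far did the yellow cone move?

1.2

From (5.9, 4.5) to (6.4, 5.6), the yellow cone covered √(0.5² + 1.1²) ≈ 1.2 units.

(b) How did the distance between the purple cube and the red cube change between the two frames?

+2.2

They were about 2.7 units apart before and 4.9 after — 2.2 units further apart.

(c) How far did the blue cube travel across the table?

3.8

The blue cube was near (9.5, 1.4) before and (11.1, 4.8) after, so it travelled √(1.6² + 3.4²) ≈ 3.8 units.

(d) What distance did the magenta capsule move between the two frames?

3.8

The magenta capsule was near (9.3, 4.9) before and (6.6, 7.6) after, so it travelled √(2.7² + 2.7²) ≈ 3.8 units.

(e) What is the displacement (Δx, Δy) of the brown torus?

(-2.0, -3.2)

The brown torus was at about (14.2, 5.8) and moved to about (12.2, 2.6).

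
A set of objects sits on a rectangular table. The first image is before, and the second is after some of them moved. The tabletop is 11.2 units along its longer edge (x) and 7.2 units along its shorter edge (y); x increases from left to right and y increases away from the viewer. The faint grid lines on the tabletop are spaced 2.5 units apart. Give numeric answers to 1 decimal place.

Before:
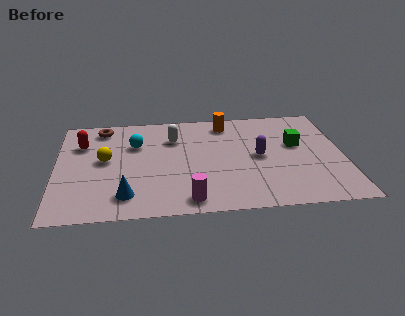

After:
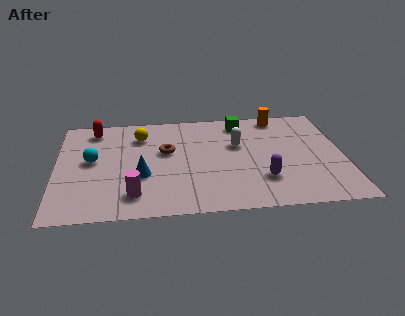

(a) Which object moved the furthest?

the brown torus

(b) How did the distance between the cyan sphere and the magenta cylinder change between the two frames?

-1.5

The distance was about 4.5 in the first image and 3.0 in the second, so they moved 1.5 units closer together.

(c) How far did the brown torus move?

3.1

The brown torus moved from about (1.8, 6.2) to (4.3, 4.3), a distance of √(2.5² + 1.9²) ≈ 3.1.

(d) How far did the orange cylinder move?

2.1

The orange cylinder was near (6.7, 6.1) before and (8.8, 6.4) after, so it travelled √(2.1² + 0.3²) ≈ 2.1 units.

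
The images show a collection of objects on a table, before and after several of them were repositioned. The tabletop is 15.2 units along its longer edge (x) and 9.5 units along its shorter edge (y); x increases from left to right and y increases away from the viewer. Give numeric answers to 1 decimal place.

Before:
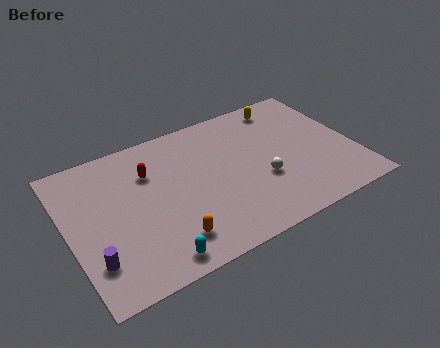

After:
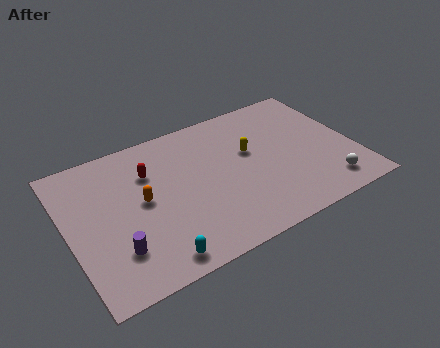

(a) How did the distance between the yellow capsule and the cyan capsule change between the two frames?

-3.4

They were about 10.8 units apart before and 7.4 after — 3.4 units closer together.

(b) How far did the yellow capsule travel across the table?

3.4

The yellow capsule was near (12.1, 8.2) before and (9.8, 5.7) after, so it travelled √(2.3² + 2.5²) ≈ 3.4 units.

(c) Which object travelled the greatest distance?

the white sphere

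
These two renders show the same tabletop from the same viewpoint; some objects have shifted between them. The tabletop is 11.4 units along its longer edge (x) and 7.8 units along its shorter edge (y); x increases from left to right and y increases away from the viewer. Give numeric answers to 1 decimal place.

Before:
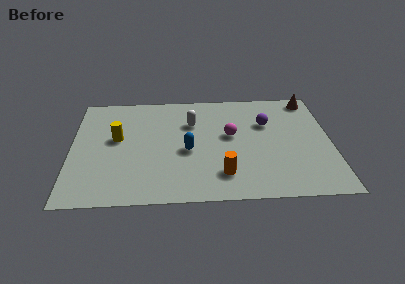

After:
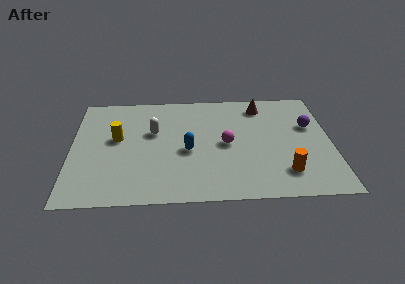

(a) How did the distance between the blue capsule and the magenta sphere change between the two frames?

-0.4

The distance was about 2.1 in the first image and 1.7 in the second, so they moved 0.4 units closer together.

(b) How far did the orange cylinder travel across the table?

2.7

The orange cylinder moved from about (6.6, 1.7) to (9.3, 1.7), a distance of √(2.7² + 0.0²) ≈ 2.7.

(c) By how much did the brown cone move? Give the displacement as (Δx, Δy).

(-2.2, -0.4)

From the two frames, the brown cone sits at roughly (10.6, 6.9) before and (8.4, 6.5) after.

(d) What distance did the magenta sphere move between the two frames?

0.6

The magenta sphere was near (7.0, 4.4) before and (6.8, 3.8) after, so it travelled √(0.2² + 0.6²) ≈ 0.6 units.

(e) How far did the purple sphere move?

1.9

The purple sphere moved from about (8.6, 5.2) to (10.5, 4.9), a distance of √(1.9² + 0.3²) ≈ 1.9.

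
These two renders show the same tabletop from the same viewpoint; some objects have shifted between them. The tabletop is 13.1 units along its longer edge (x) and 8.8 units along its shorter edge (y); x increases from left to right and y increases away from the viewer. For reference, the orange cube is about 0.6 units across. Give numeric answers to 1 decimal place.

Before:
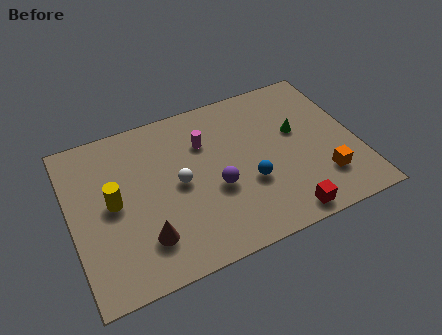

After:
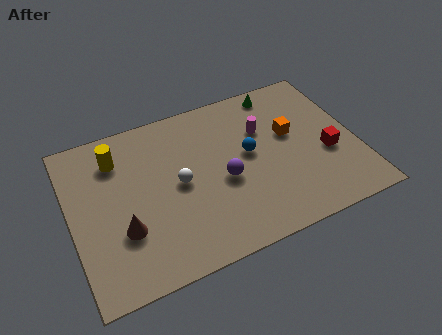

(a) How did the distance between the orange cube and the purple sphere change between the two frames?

-1.4

Before: roughly 5.0 units apart; after: 3.6. That's 1.4 units closer together.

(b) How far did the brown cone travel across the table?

1.2

From (3.1, 2.1) to (2.2, 2.9), the brown cone covered √(0.9² + 0.8²) ≈ 1.2 units.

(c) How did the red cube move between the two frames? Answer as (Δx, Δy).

(2.4, 2.6)

The red cube was at about (9.3, 0.9) and moved to about (11.7, 3.5).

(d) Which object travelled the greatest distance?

the red cube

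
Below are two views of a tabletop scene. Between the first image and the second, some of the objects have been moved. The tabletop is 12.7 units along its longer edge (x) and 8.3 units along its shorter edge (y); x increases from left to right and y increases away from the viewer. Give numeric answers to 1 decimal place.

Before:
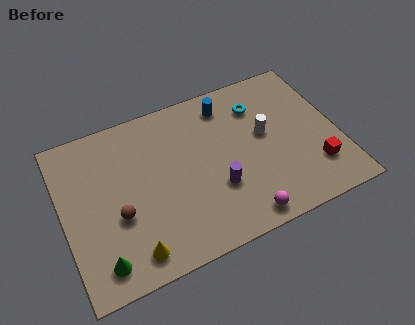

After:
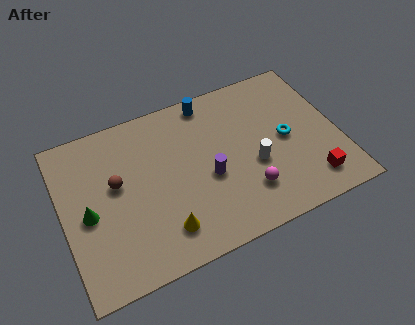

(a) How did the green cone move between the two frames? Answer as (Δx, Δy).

(-0.3, 2.5)

The green cone was at about (1.4, 1.3) and moved to about (1.1, 3.8).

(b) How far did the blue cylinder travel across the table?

0.9

The blue cylinder was near (7.9, 6.9) before and (7.1, 7.4) after, so it travelled √(0.8² + 0.5²) ≈ 0.9 units.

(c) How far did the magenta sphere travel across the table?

1.3

From (7.8, 0.9) to (8.2, 2.1), the magenta sphere covered √(0.4² + 1.2²) ≈ 1.3 units.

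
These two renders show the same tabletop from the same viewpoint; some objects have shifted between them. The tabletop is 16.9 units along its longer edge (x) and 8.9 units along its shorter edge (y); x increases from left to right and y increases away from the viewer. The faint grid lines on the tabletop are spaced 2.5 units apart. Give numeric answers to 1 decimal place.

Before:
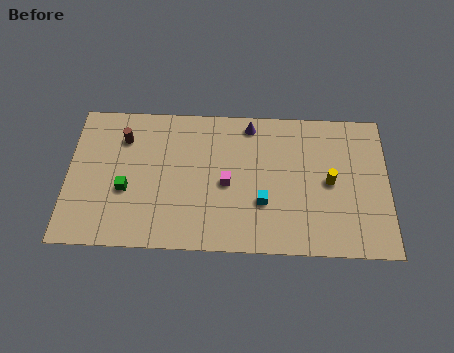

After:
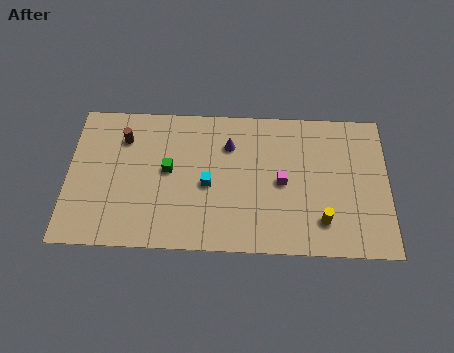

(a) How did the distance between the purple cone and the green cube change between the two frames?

-4.2

The distance was about 7.8 in the first image and 3.6 in the second, so they moved 4.2 units closer together.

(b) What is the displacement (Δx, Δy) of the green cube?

(2.2, 1.3)

The green cube started near (3.1, 3.5) and ended near (5.3, 4.8).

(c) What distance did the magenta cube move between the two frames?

2.9

The magenta cube was near (8.4, 4.1) before and (11.3, 4.3) after, so it travelled √(2.9² + 0.2²) ≈ 2.9 units.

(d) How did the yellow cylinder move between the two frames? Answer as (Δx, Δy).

(-0.4, -2.4)

The yellow cylinder was at about (13.8, 4.4) and moved to about (13.4, 2.0).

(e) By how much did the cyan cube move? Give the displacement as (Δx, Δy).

(-2.9, 1.0)

From the two frames, the cyan cube sits at roughly (10.3, 3.0) before and (7.4, 4.0) after.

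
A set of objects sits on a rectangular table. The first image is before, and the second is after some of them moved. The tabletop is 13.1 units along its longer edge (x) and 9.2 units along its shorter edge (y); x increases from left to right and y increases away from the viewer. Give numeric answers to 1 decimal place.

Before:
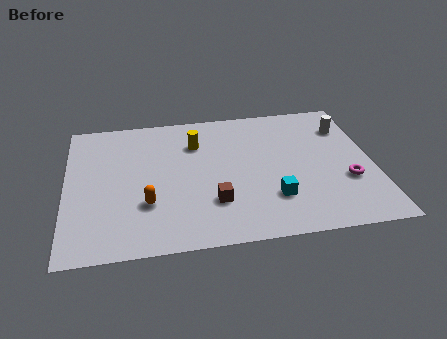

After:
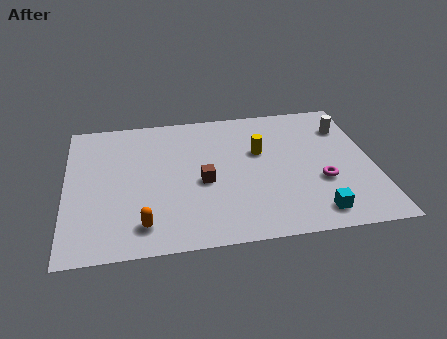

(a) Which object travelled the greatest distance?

the yellow cylinder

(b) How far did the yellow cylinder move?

2.9

The yellow cylinder moved from about (5.6, 6.7) to (8.3, 5.7), a distance of √(2.7² + 1.0²) ≈ 2.9.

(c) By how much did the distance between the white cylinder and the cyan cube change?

+0.3

They were about 5.6 units apart before and 5.9 after — 0.3 units further apart.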